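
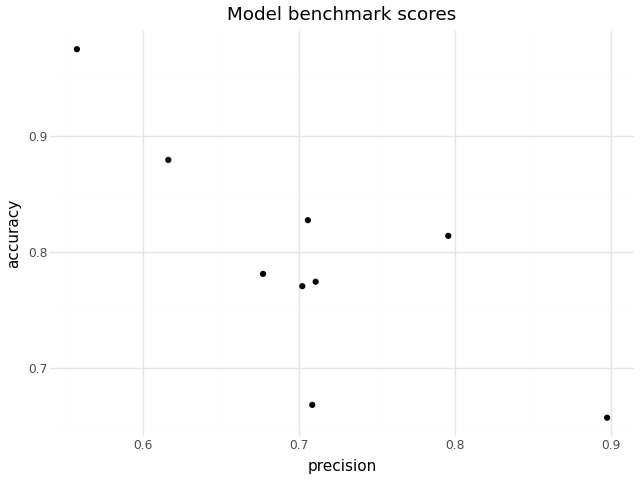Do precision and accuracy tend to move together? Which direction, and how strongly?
negative, strong

Points are negatively correlated; strong (|r| ≈ 0.8).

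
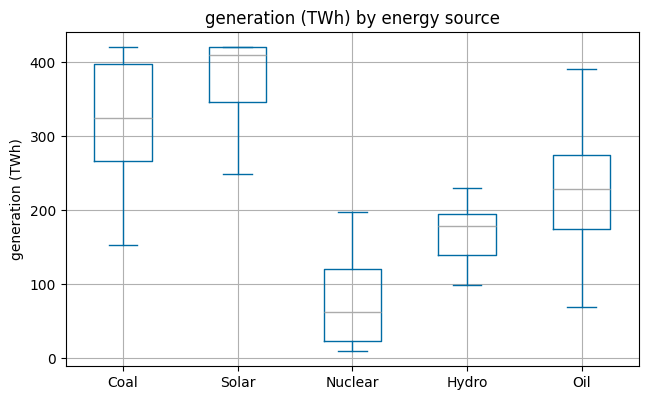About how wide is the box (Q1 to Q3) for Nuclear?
Q3 ≈ 100, Q1 ≈ 0; IQR ≈ 100.

≈ 100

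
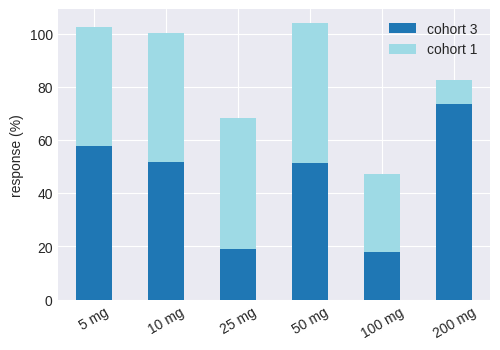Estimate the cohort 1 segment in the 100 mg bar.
≈ 30

cohort 1 top ≈ 50, bottom ≈ 20; segment ≈ 30.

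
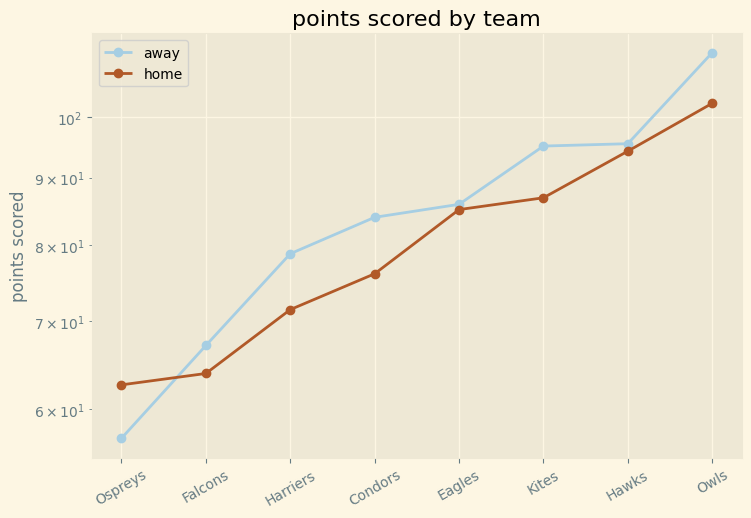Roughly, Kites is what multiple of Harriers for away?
Kites ≈ 95, Harriers ≈ 80; 95/80 ≈ 1.19.

≈ 1.19×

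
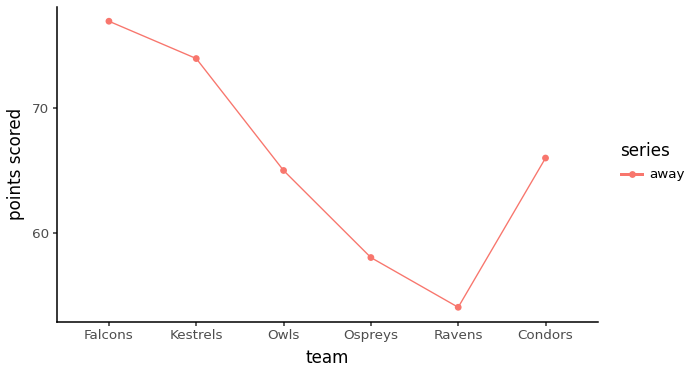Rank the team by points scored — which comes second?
Kestrels

Top 3: Falcons ≈ 76, Kestrels ≈ 74, Condors ≈ 66.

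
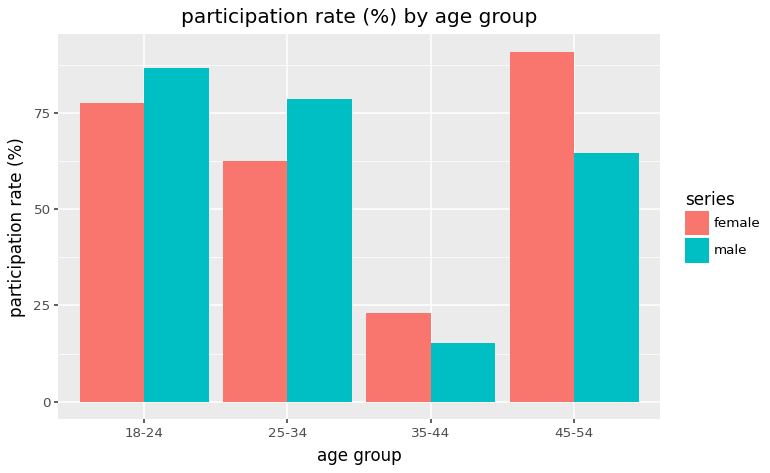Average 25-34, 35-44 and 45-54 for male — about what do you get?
(80 + 20 + 60) / 3 ≈ 53.

≈ 53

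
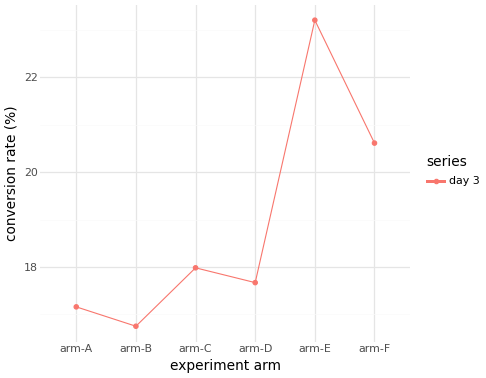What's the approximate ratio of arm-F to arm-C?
≈ 1.17×

arm-F ≈ 21, arm-C ≈ 18; 21/18 ≈ 1.17.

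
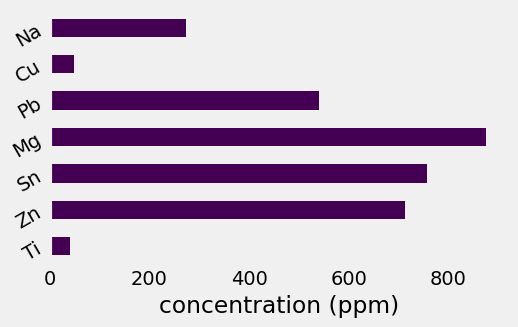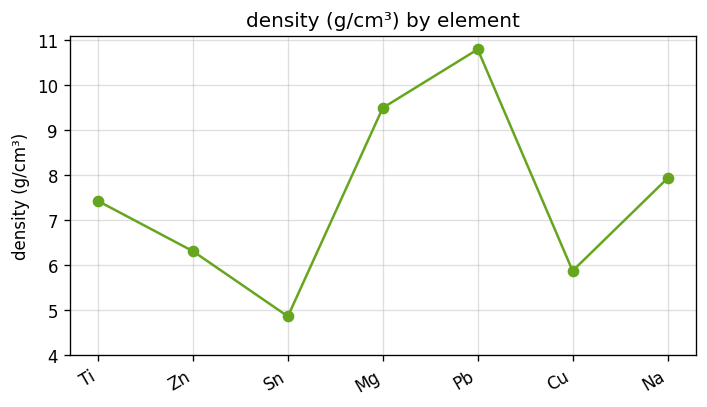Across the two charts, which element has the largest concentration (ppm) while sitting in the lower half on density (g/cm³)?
Chart 2 median density (g/cm³) ≈ 7; below-median elements: Zn, Sn, Cu. Among those, Sn has the highest concentration (ppm) (≈ 800).

Sn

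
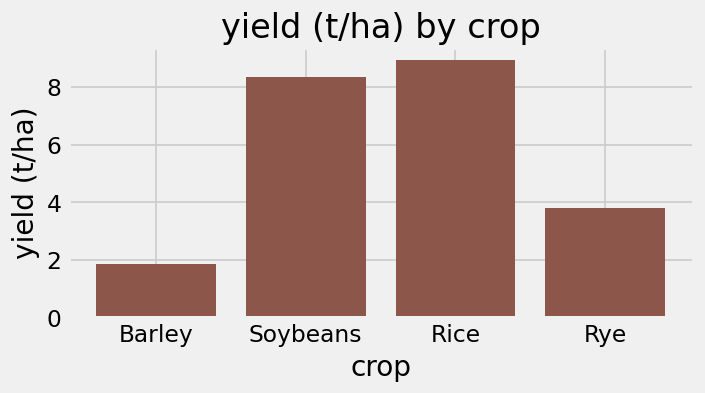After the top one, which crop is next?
Top 3: Rice ≈ 9, Soybeans ≈ 8, Rye ≈ 4.

Soybeans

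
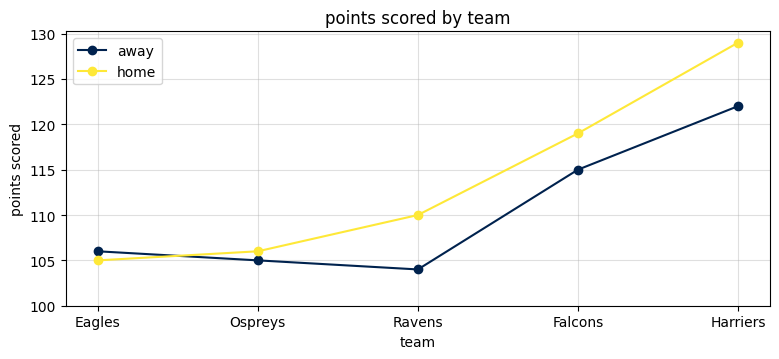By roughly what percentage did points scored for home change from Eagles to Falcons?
≈ +14.3%

Eagles ≈ 105, Falcons ≈ 120; (120 − 105) / 105 ≈ +14.3%.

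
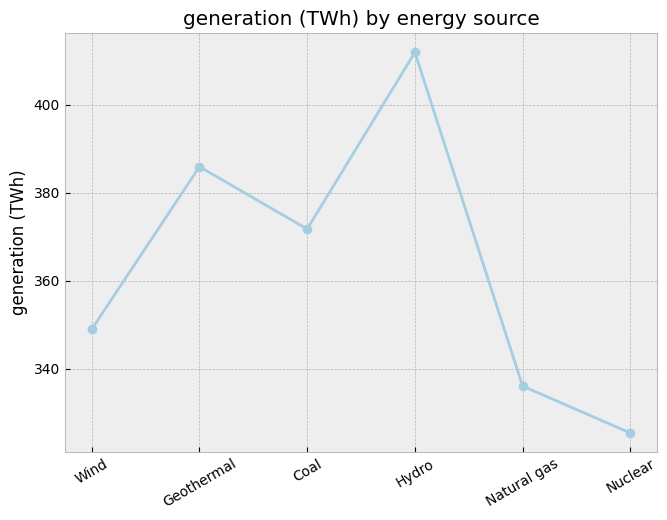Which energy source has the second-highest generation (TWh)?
Geothermal

Top 3: Hydro ≈ 410, Geothermal ≈ 390, Coal ≈ 370.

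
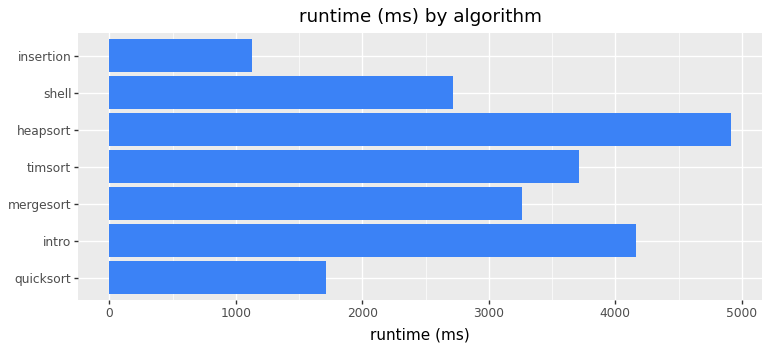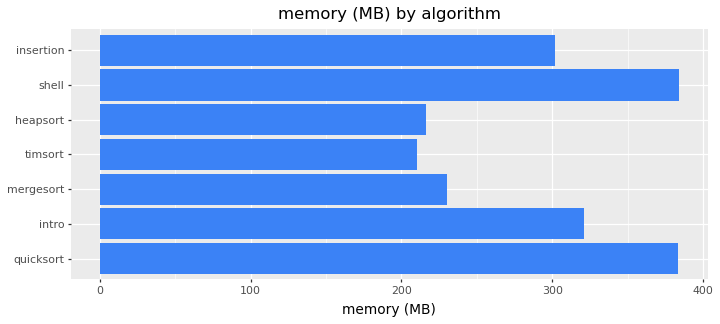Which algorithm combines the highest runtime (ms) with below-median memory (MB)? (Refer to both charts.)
heapsort

Chart 2 median memory (MB) ≈ 300; below-median algorithms: mergesort, timsort, heapsort. Among those, heapsort has the highest runtime (ms) (≈ 5000).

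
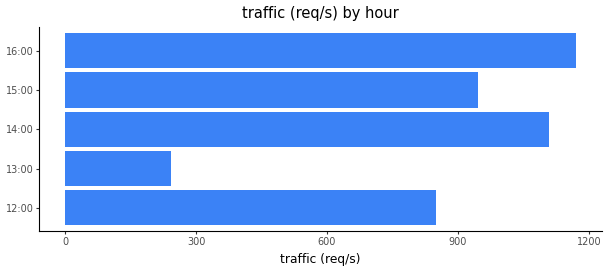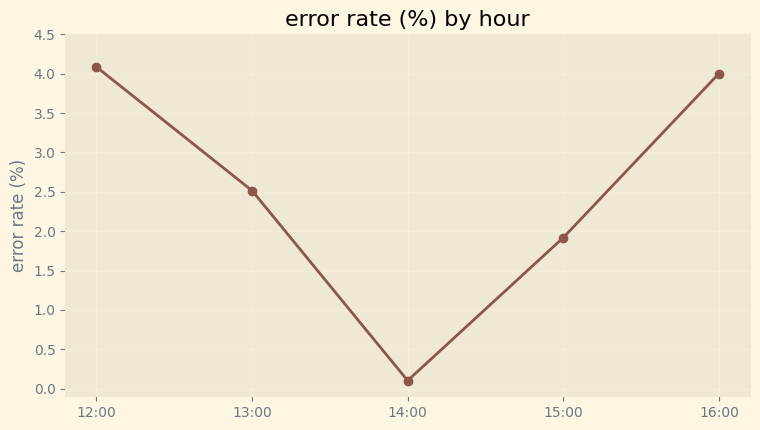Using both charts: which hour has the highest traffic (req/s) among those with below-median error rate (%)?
14:00

Chart 2 median error rate (%) ≈ 2.5; below-median hours: 14:00, 15:00. Among those, 14:00 has the highest traffic (req/s) (≈ 1200).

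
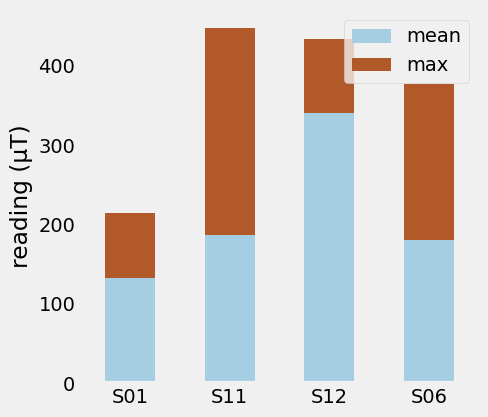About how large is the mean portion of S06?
≈ 200

mean top ≈ 200, bottom ≈ 0; segment ≈ 200.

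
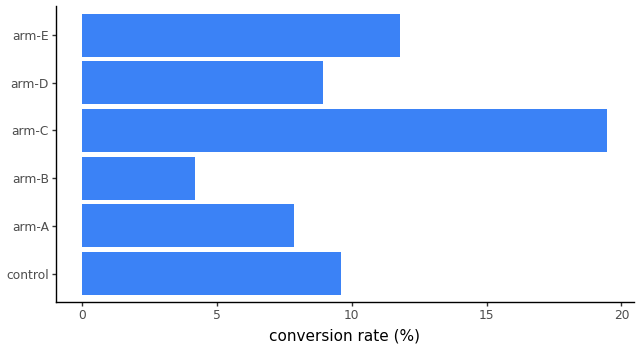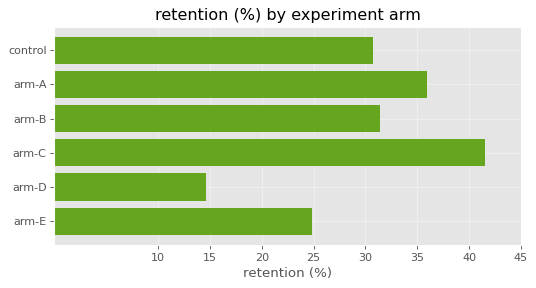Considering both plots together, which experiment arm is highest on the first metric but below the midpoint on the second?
arm-E

Chart 2 median retention (%) ≈ 30; below-median experiment arms: control, arm-D, arm-E. Among those, arm-E has the highest conversion rate (%) (≈ 12).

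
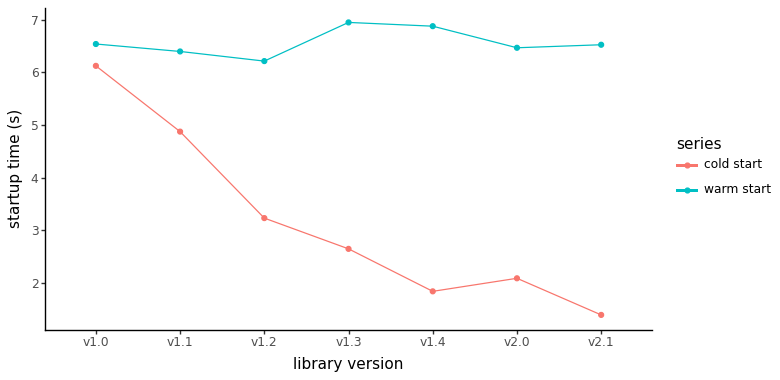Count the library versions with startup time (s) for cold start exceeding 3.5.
Above 3.5: v1.0, v1.1.

2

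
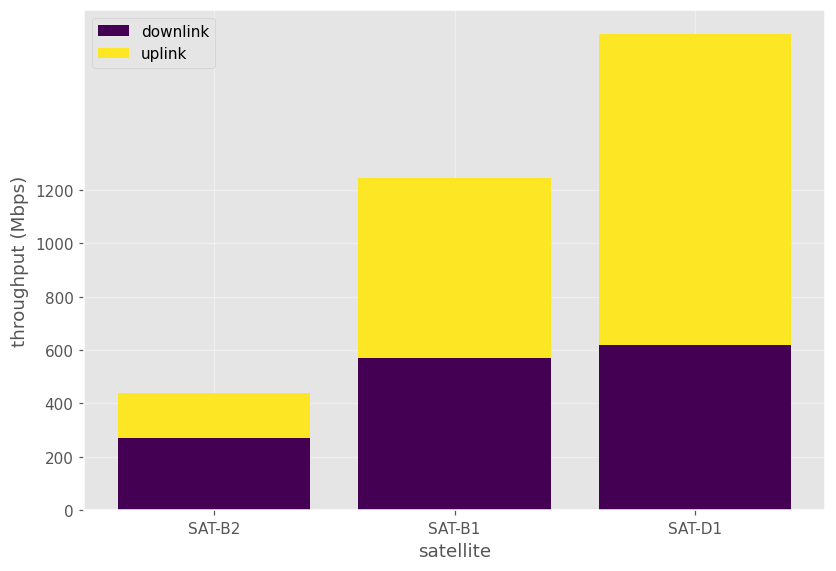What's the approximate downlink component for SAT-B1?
≈ 600

downlink top ≈ 600, bottom ≈ 0; segment ≈ 600.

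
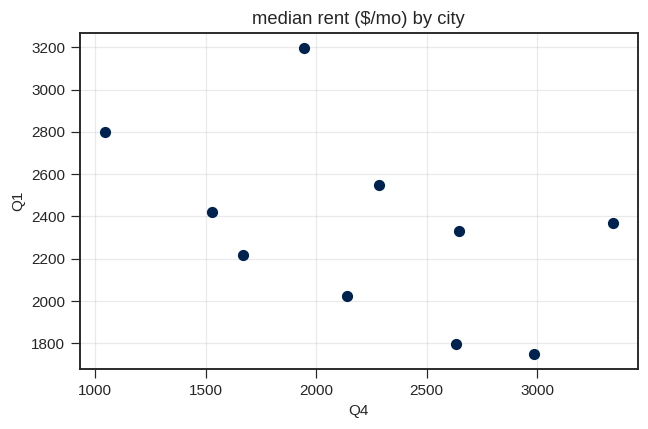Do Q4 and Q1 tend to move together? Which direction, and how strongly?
Points are negatively correlated; moderate (|r| ≈ 0.5).

negative, moderate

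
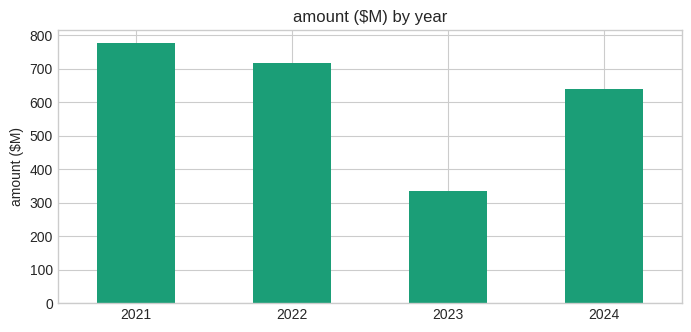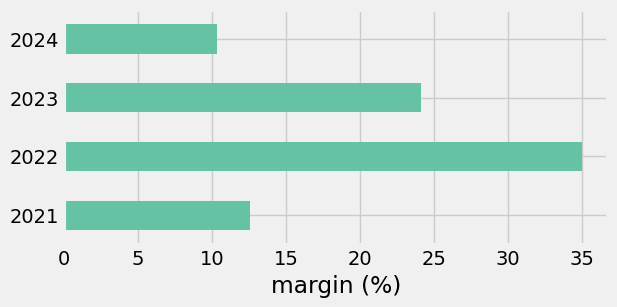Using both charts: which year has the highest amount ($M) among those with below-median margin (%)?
Chart 2 median margin (%) ≈ 20; below-median years: 2021, 2024. Among those, 2021 has the highest amount ($M) (≈ 800).

2021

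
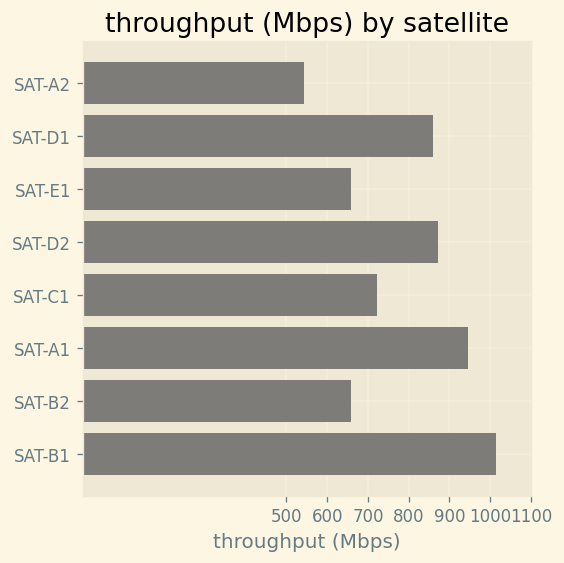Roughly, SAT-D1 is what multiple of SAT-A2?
SAT-D1 ≈ 900, SAT-A2 ≈ 500; 900/500 ≈ 1.8.

≈ 1.8×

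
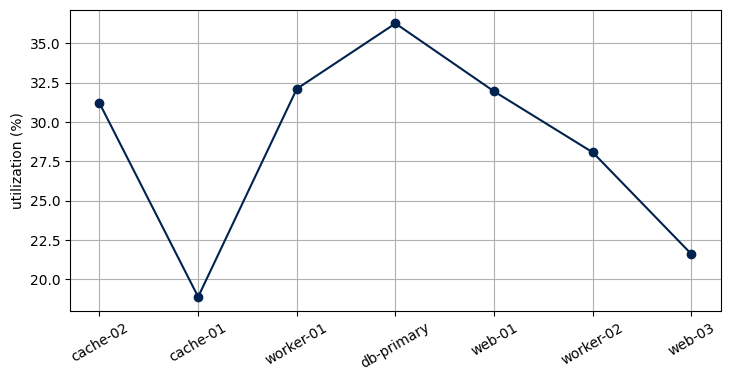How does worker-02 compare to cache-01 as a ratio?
worker-02 ≈ 28, cache-01 ≈ 18; 28/18 ≈ 1.56.

≈ 1.56×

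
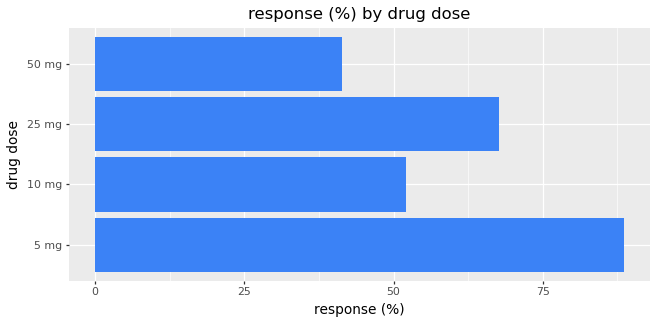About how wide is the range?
≈ 50

Max 5 mg ≈ 90, min 50 mg ≈ 40; range ≈ 50.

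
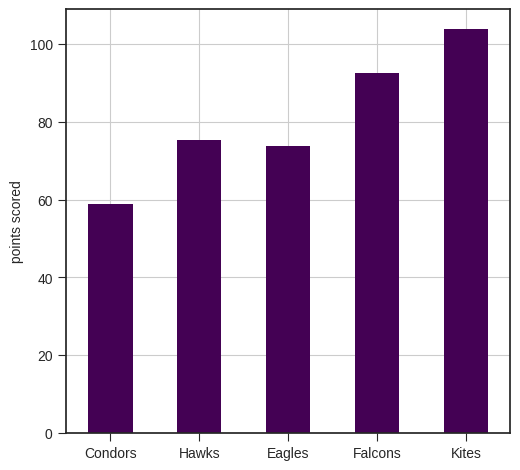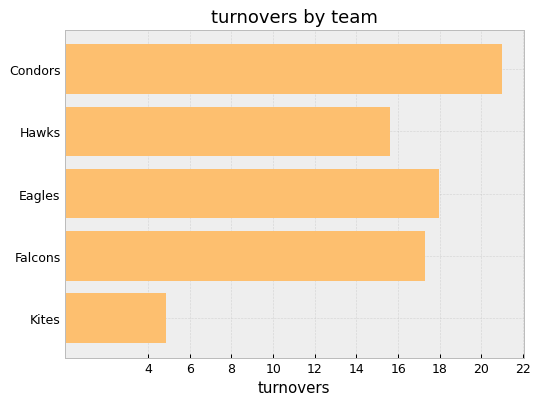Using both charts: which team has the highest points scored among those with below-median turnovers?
Kites

Chart 2 median turnovers ≈ 18; below-median teams: Hawks, Kites. Among those, Kites has the highest points scored (≈ 100).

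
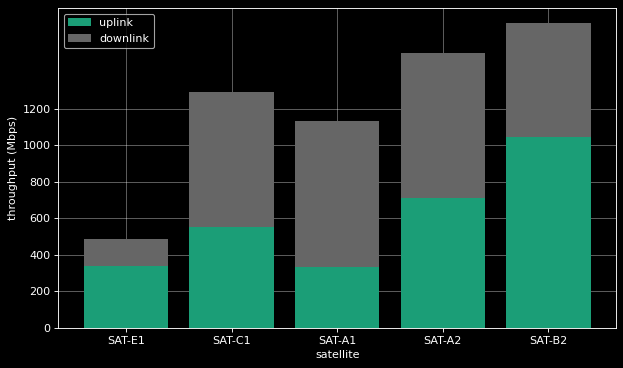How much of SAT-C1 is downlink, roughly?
≈ 600

downlink top ≈ 1200, bottom ≈ 600; segment ≈ 600.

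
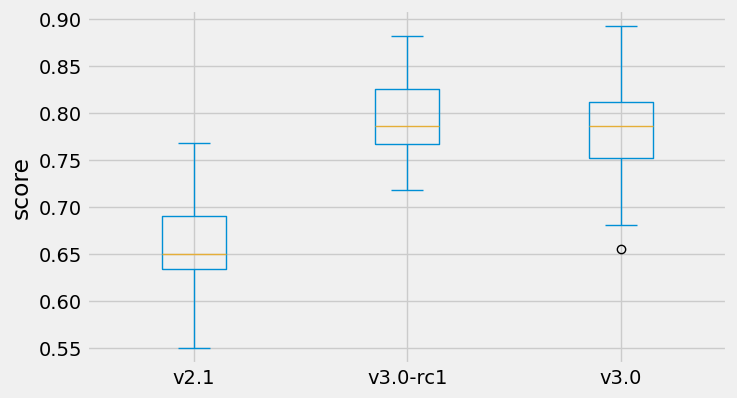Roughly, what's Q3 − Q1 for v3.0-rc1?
≈ 0.06

Q3 ≈ 0.82, Q1 ≈ 0.76; IQR ≈ 0.06.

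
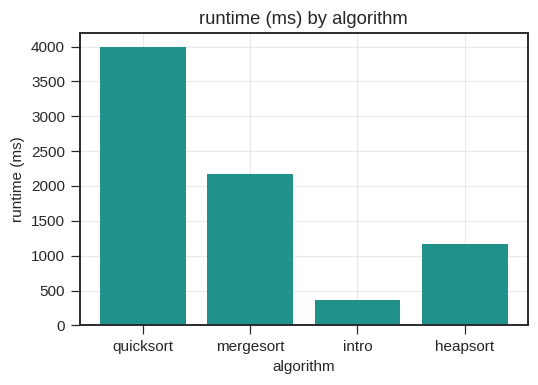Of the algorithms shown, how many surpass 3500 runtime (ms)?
1

Above 3500: quicksort.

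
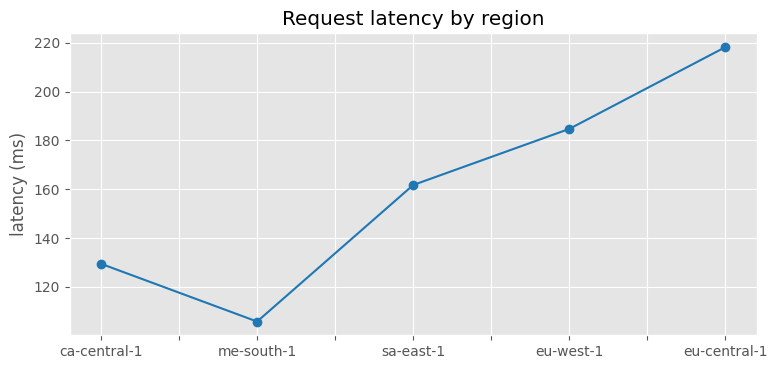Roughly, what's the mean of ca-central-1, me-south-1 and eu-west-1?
(130 + 110 + 180) / 3 ≈ 140.

≈ 140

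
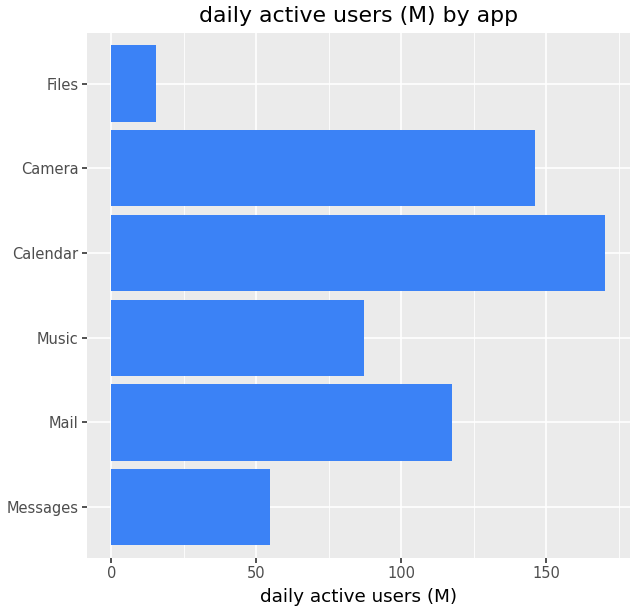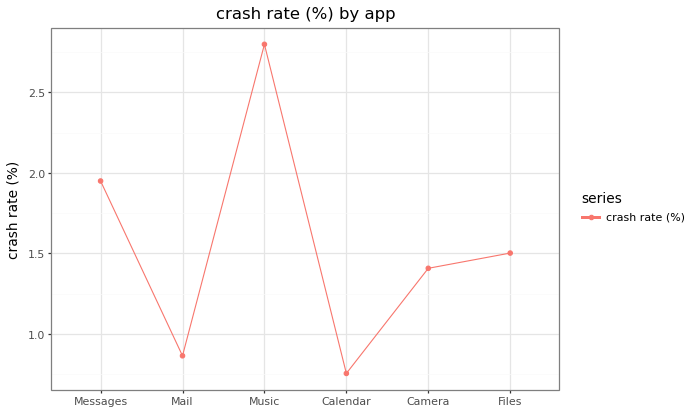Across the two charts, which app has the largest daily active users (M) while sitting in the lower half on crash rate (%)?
Calendar

Chart 2 median crash rate (%) ≈ 1.5; below-median apps: Mail, Calendar, Camera. Among those, Calendar has the highest daily active users (M) (≈ 180).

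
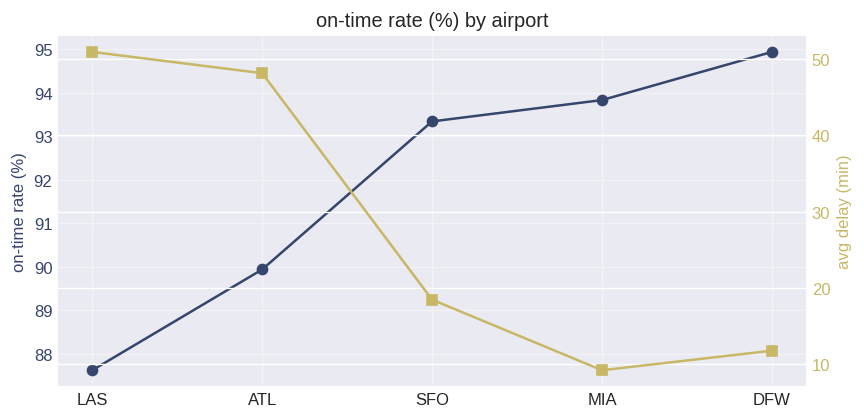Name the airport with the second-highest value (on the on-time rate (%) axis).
Top 3 (on the on-time rate (%) axis): DFW ≈ 95, MIA ≈ 94, SFO ≈ 93.

MIA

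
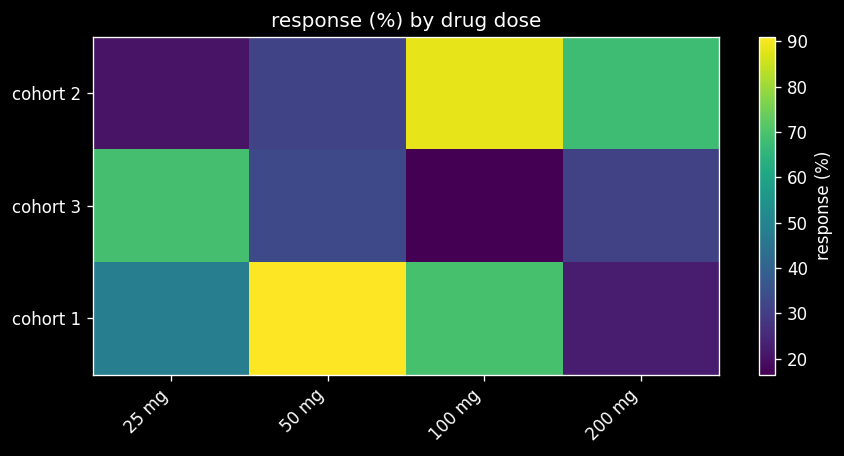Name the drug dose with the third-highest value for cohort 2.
Top 4 for cohort 2: 100 mg ≈ 90, 200 mg ≈ 70, 50 mg ≈ 30, 25 mg ≈ 20.

50 mg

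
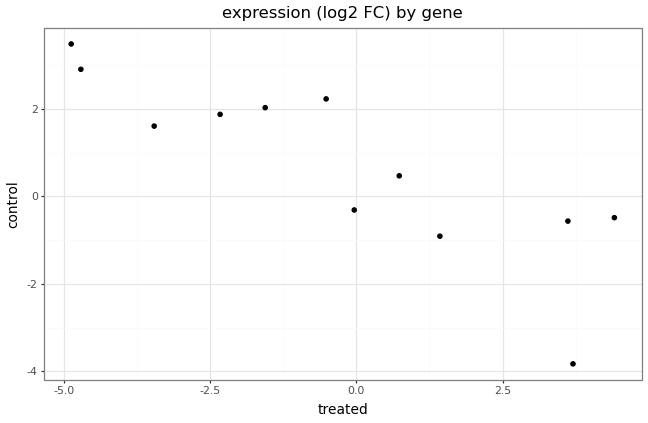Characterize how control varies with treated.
Points are negatively correlated; strong (|r| ≈ 0.9).

negative, strong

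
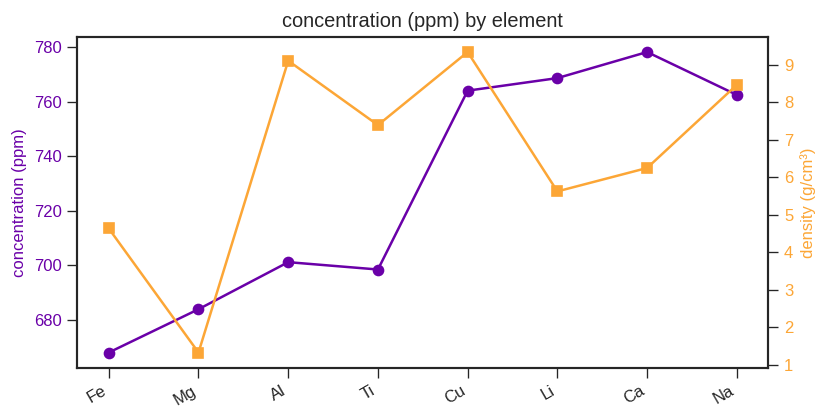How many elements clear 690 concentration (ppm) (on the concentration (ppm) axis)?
6

Above 690: Al, Ti, Cu, Li, Ca, Na.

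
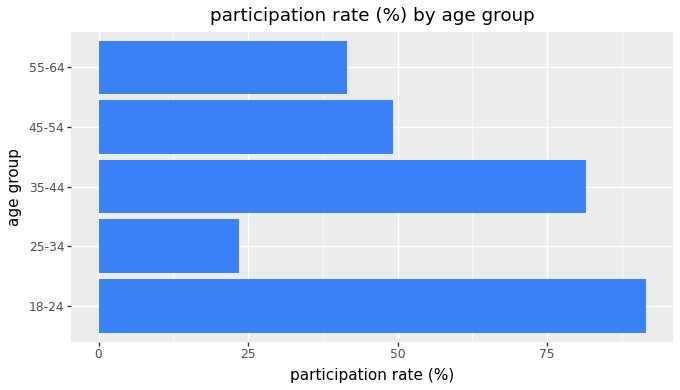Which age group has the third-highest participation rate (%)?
45-54

Top 4: 18-24 ≈ 90, 35-44 ≈ 80, 45-54 ≈ 50, 55-64 ≈ 40.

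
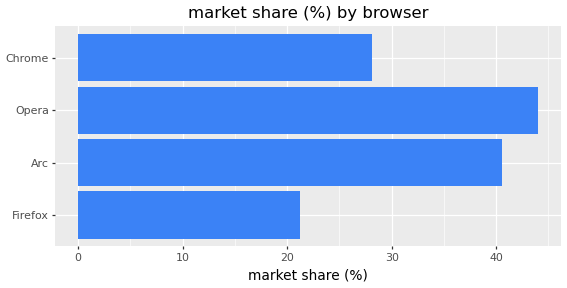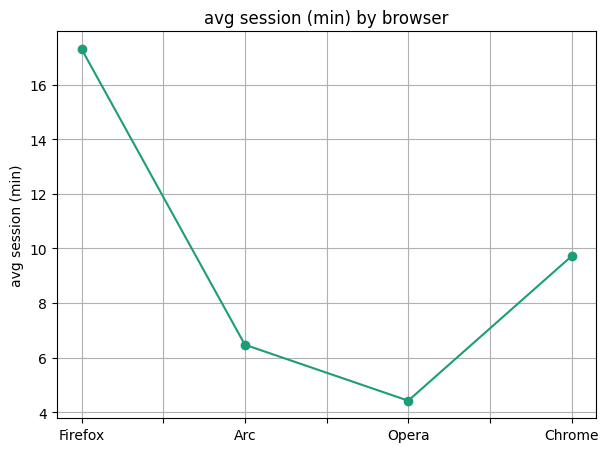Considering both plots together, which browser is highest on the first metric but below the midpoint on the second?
Chart 2 median avg session (min) ≈ 8; below-median browsers: Arc, Opera. Among those, Opera has the highest market share (%) (≈ 45).

Opera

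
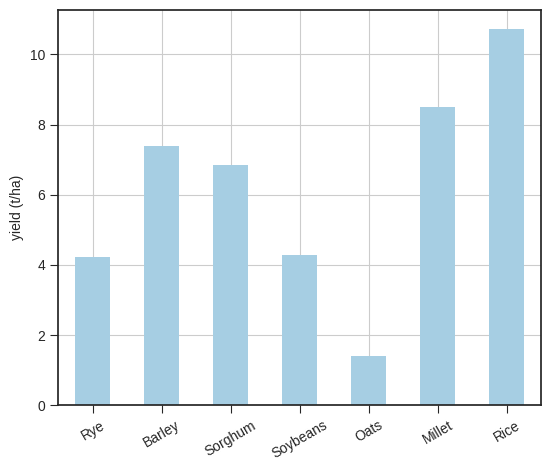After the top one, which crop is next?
Millet

Top 3: Rice ≈ 11, Millet ≈ 8, Barley ≈ 7.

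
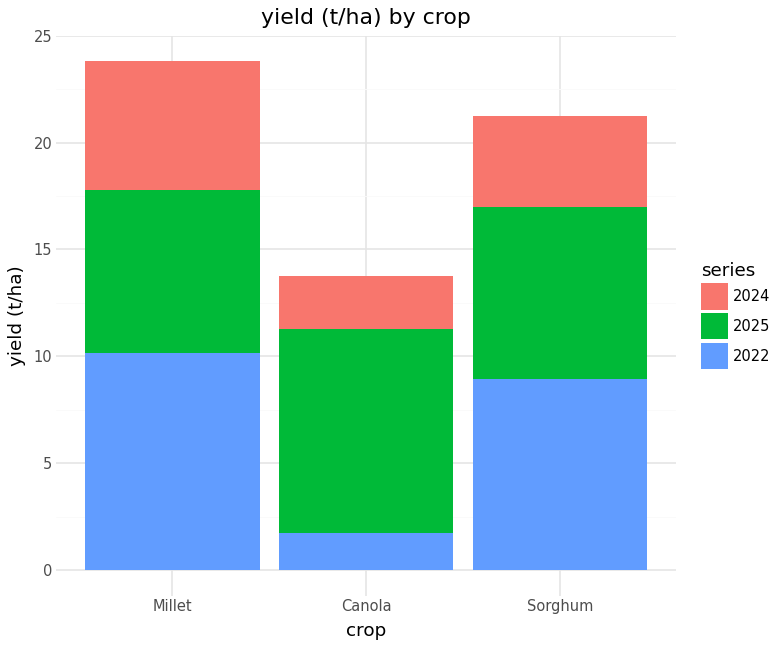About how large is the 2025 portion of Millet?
≈ 8

2025 top ≈ 18, bottom ≈ 10; segment ≈ 8.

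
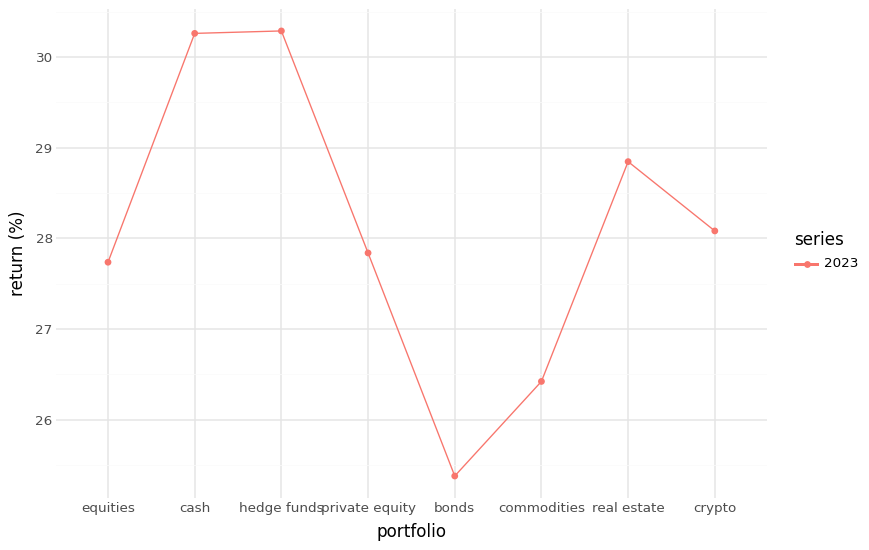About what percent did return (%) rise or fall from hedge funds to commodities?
≈ -13.1%

hedge funds ≈ 30.5, commodities ≈ 26.5; (26.5 − 30.5) / 30.5 ≈ -13.1%.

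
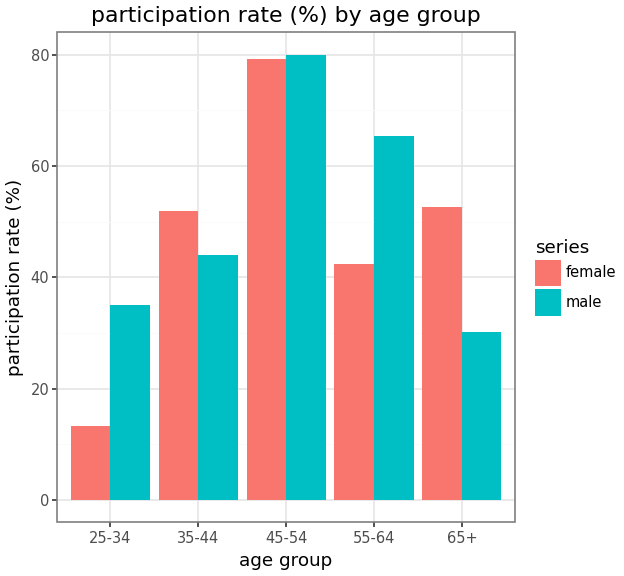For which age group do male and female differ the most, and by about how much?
55-64: male ≈ 70, female ≈ 40 → gap ≈ 30. Next-largest (65+) is only ≈ 20.

55-64, ≈ 30 %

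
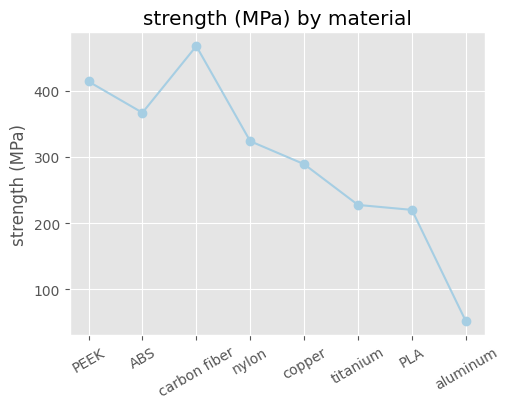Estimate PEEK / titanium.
PEEK ≈ 400, titanium ≈ 250; 400/250 ≈ 1.6.

≈ 1.6×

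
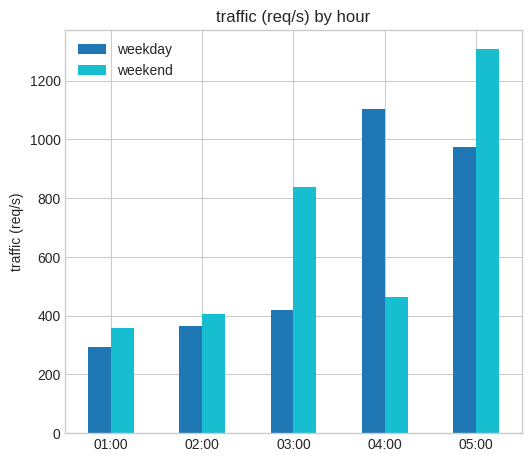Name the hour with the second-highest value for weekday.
05:00

Top 3 for weekday: 04:00 ≈ 1200, 05:00 ≈ 1000, 03:00 ≈ 400.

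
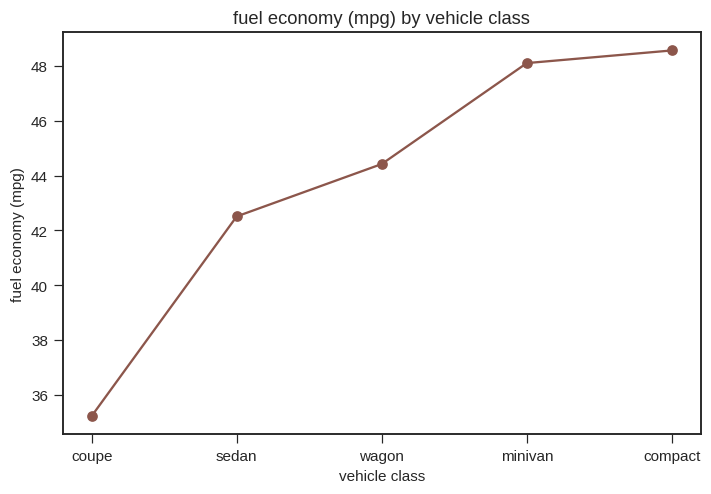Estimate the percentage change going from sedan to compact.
≈ +14.3%

sedan ≈ 42, compact ≈ 48; (48 − 42) / 42 ≈ +14.3%.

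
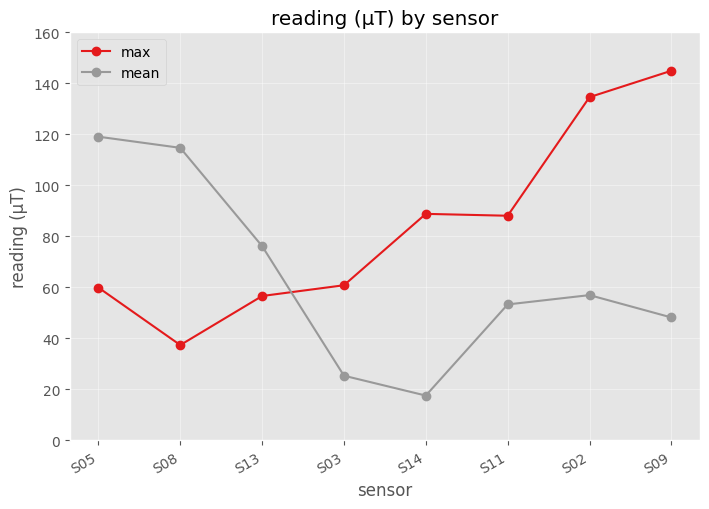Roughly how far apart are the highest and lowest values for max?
≈ 100

Max S09 ≈ 140, min S08 ≈ 40; range ≈ 100.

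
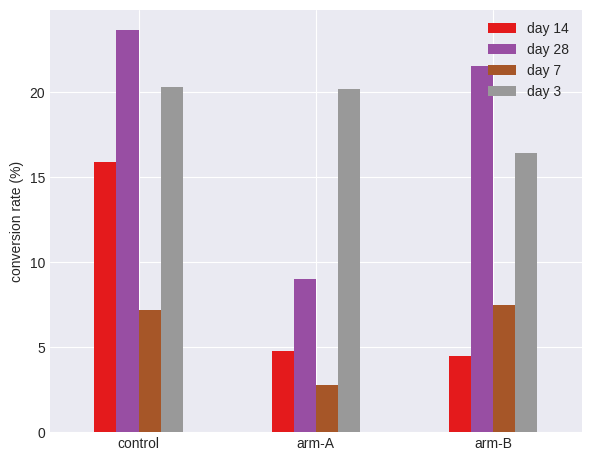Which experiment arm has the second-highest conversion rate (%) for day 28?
Top 3 for day 28: control ≈ 24, arm-B ≈ 22, arm-A ≈ 10.

arm-B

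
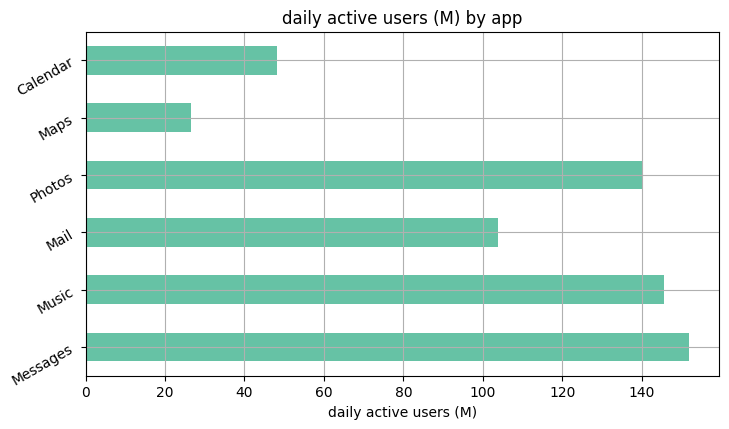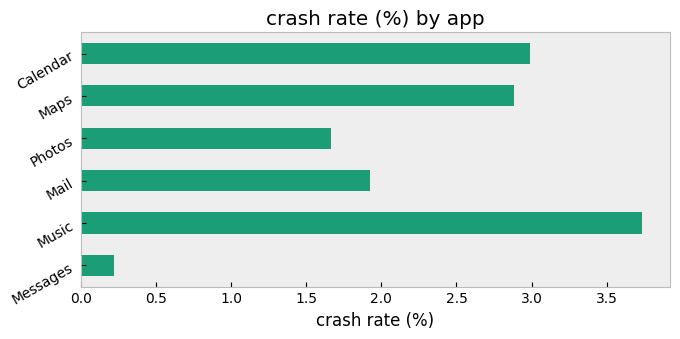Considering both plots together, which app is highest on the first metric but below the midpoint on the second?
Messages

Chart 2 median crash rate (%) ≈ 2.5; below-median apps: Messages, Mail, Photos. Among those, Messages has the highest daily active users (M) (≈ 160).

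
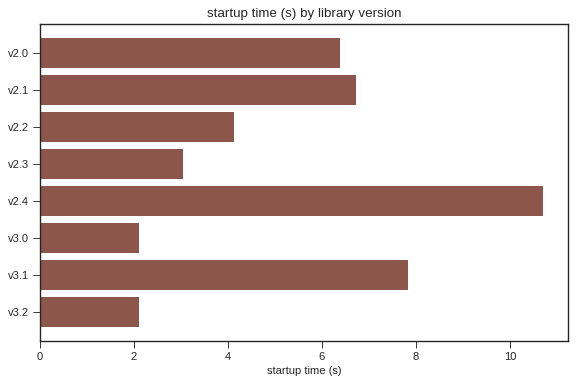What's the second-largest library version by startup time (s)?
Top 3: v2.4 ≈ 11, v3.1 ≈ 8, v2.1 ≈ 7.

v3.1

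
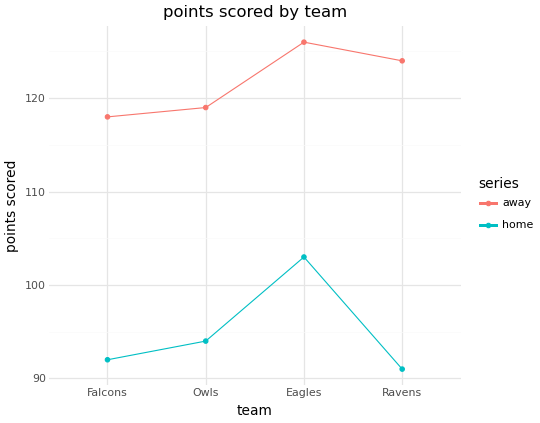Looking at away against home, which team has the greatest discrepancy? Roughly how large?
Ravens, ≈ 35

Ravens: away ≈ 125, home ≈ 90 → gap ≈ 35. Next-largest (Falcons) is only ≈ 30.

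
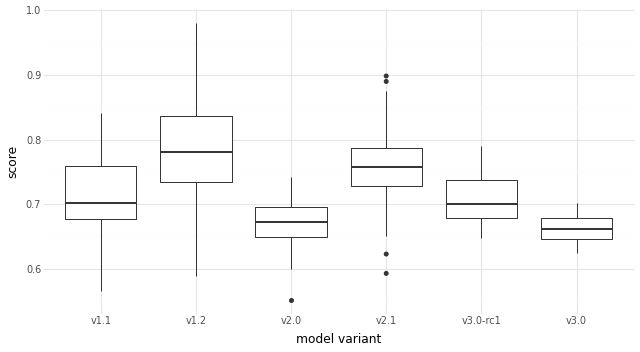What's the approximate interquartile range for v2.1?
≈ 0.06

Q3 ≈ 0.79, Q1 ≈ 0.73; IQR ≈ 0.06.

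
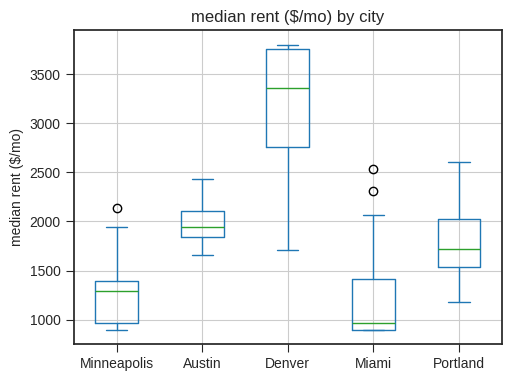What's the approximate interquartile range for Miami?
≈ 600

Q3 ≈ 1400, Q1 ≈ 800; IQR ≈ 600.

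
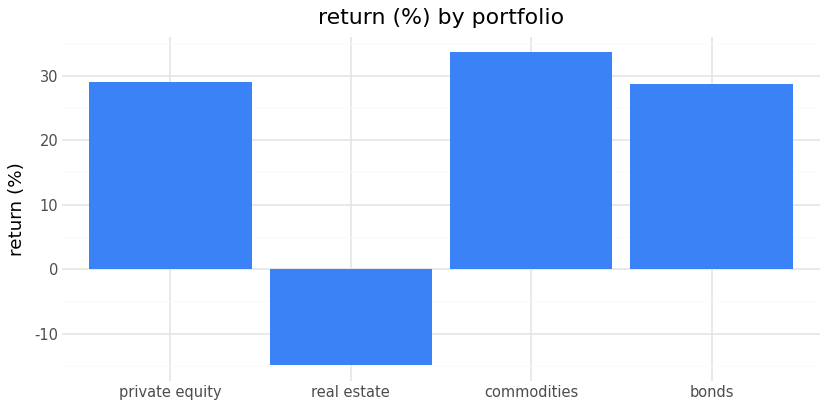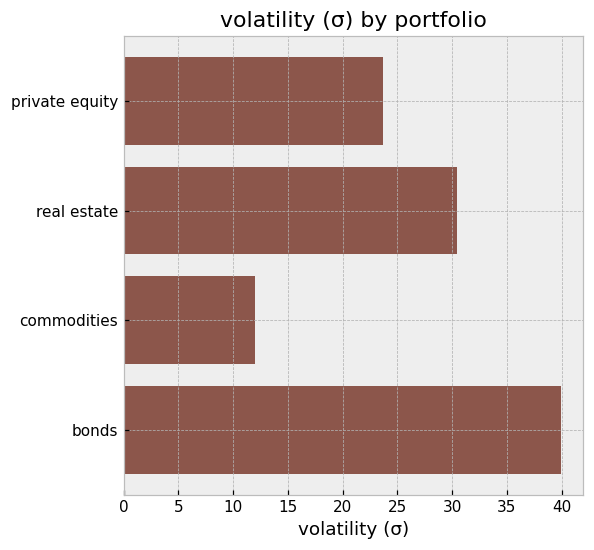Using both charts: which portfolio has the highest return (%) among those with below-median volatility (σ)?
commodities

Chart 2 median volatility (σ) ≈ 25; below-median portfolios: private equity, commodities. Among those, commodities has the highest return (%) (≈ 35).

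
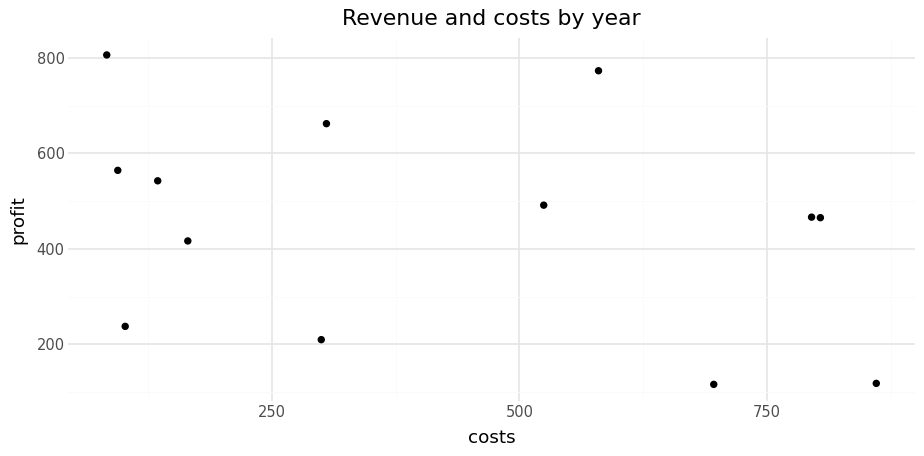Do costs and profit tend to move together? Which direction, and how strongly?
negative, weak

Points are negatively correlated; weak (|r| ≈ 0.3).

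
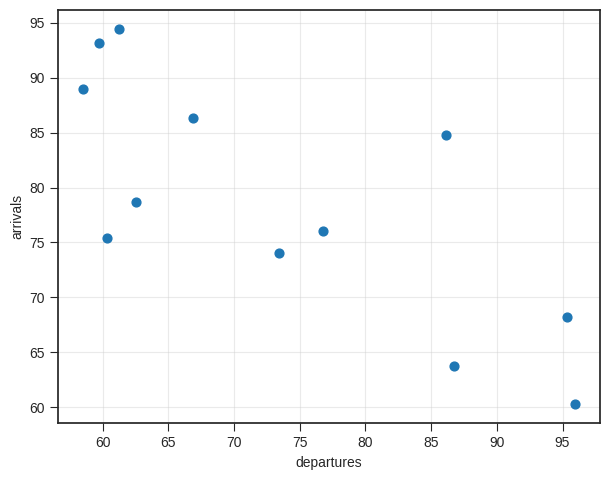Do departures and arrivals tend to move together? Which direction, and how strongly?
Points are negatively correlated; strong (|r| ≈ 0.8).

negative, strong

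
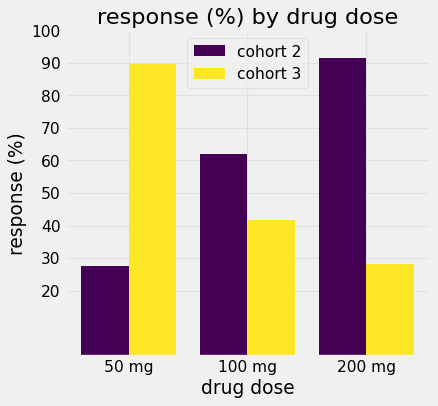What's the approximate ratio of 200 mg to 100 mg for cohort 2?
200 mg ≈ 90, 100 mg ≈ 60; 90/60 ≈ 1.5.

≈ 1.5×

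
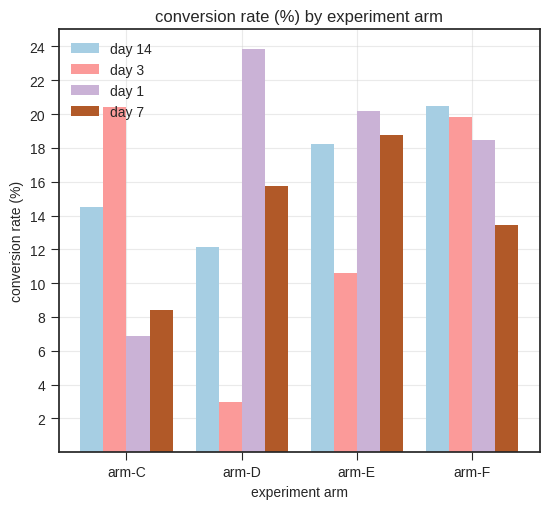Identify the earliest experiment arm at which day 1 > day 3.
arm-C: day 1 ≈ 6 vs day 3 ≈ 20 (not yet); arm-D: day 1 ≈ 24 vs day 3 ≈ 2 (first crossover).

arm-D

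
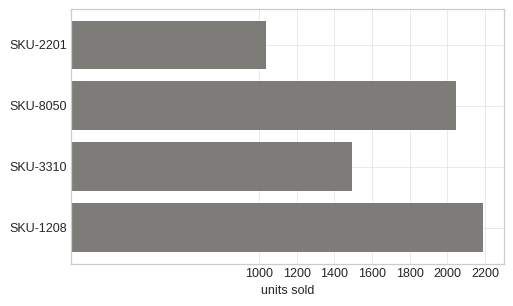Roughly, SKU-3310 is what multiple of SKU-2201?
≈ 1.4×

SKU-3310 ≈ 1400, SKU-2201 ≈ 1000; 1400/1000 ≈ 1.4.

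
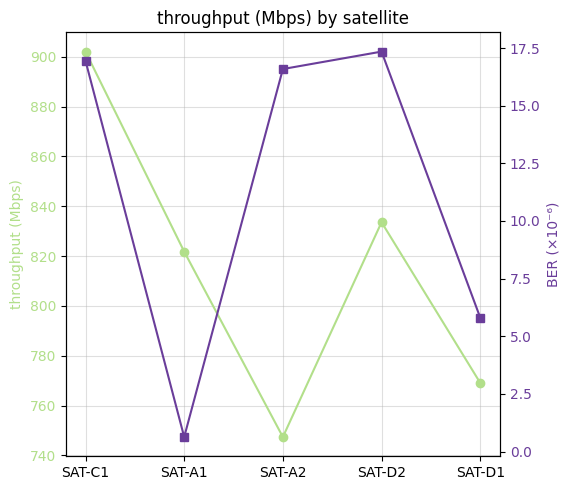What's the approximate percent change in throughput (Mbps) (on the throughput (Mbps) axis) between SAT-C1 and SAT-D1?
SAT-C1 ≈ 900, SAT-D1 ≈ 760; (760 − 900) / 900 ≈ -15.6%.

≈ -15.6%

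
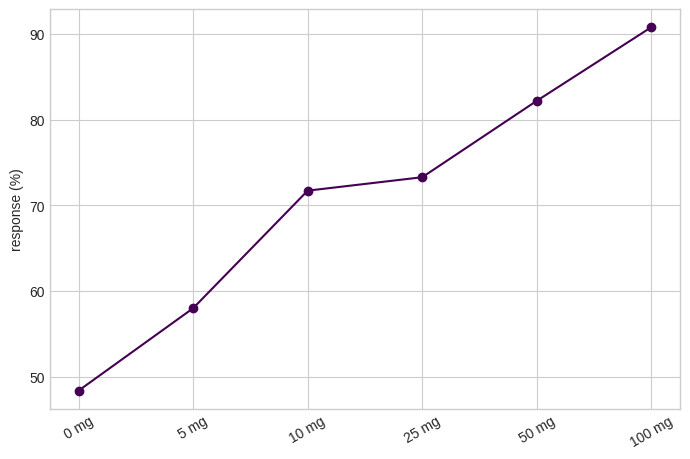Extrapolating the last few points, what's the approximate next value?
≈ 97.5

Last three: 75, 80, 90 → slope ≈ 7.5/step → next ≈ 97.5.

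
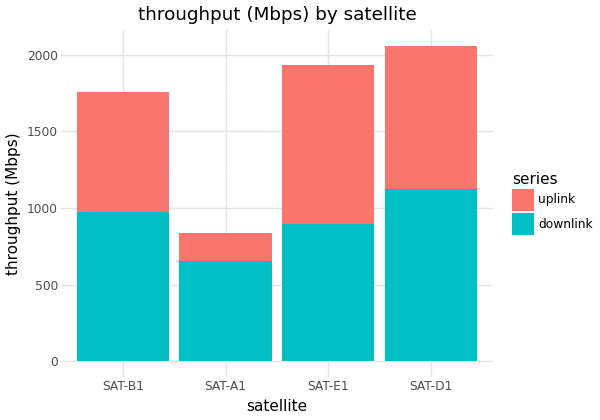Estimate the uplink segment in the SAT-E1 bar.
uplink top ≈ 2000, bottom ≈ 800; segment ≈ 1200.

≈ 1200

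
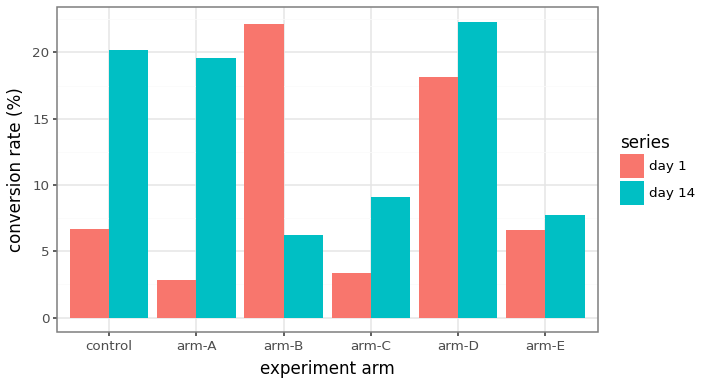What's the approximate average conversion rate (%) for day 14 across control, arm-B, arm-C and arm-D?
(20 + 6 + 10 + 22) / 4 ≈ 14.

≈ 14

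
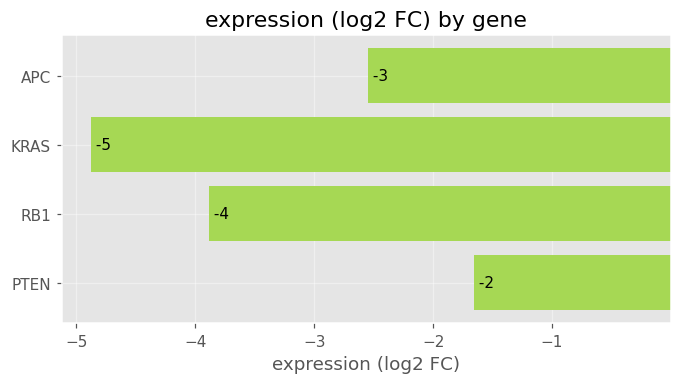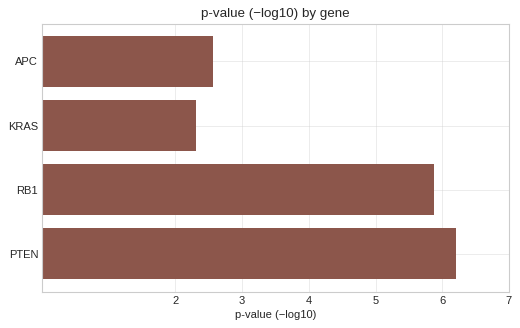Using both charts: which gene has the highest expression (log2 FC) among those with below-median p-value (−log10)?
APC

Chart 2 median p-value (−log10) ≈ 4; below-median genes: APC, KRAS. Among those, APC has the highest expression (log2 FC) (≈ -3).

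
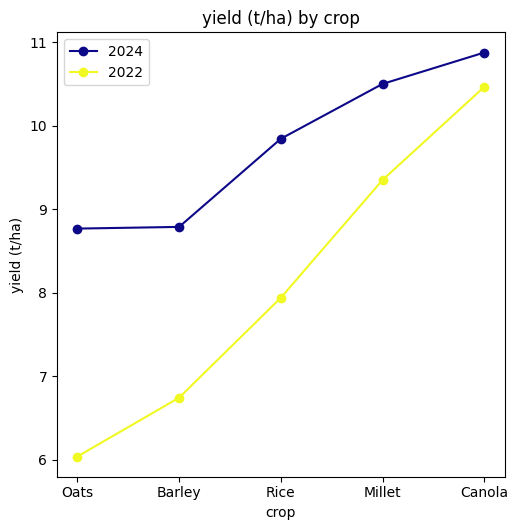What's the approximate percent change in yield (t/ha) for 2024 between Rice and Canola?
Rice ≈ 10.0, Canola ≈ 11.0; (11.0 − 10.0) / 10.0 ≈ +10%.

≈ +10%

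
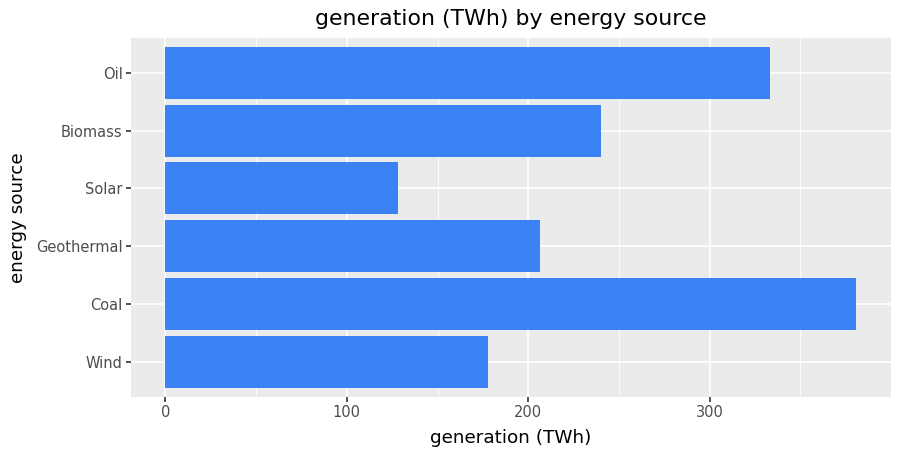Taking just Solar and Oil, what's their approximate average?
≈ 250

(150 + 350) / 2 ≈ 250.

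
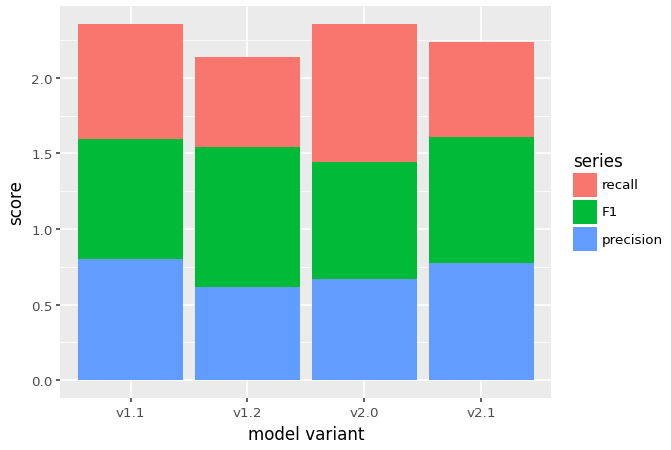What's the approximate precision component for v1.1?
≈ 0.8

precision top ≈ 0.8, bottom ≈ 0.0; segment ≈ 0.8.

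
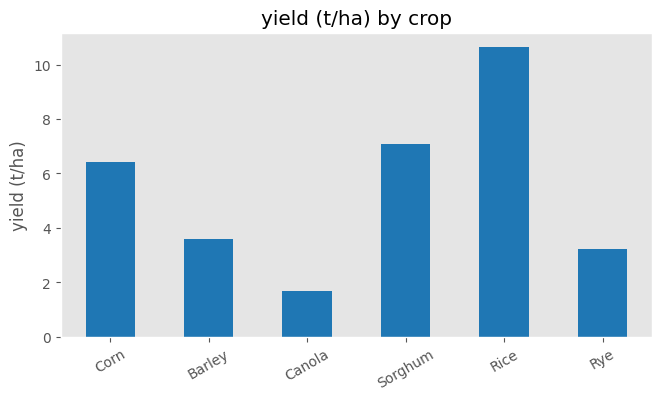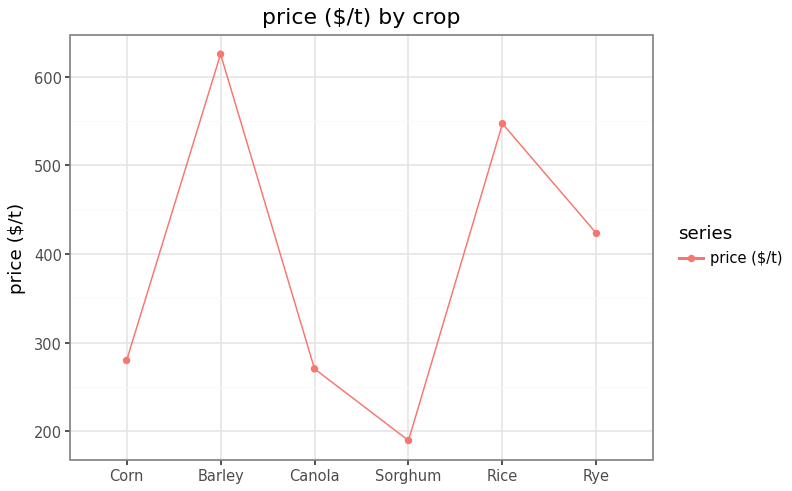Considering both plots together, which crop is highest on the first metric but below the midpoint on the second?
Sorghum

Chart 2 median price ($/t) ≈ 400; below-median crops: Corn, Canola, Sorghum. Among those, Sorghum has the highest yield (t/ha) (≈ 7).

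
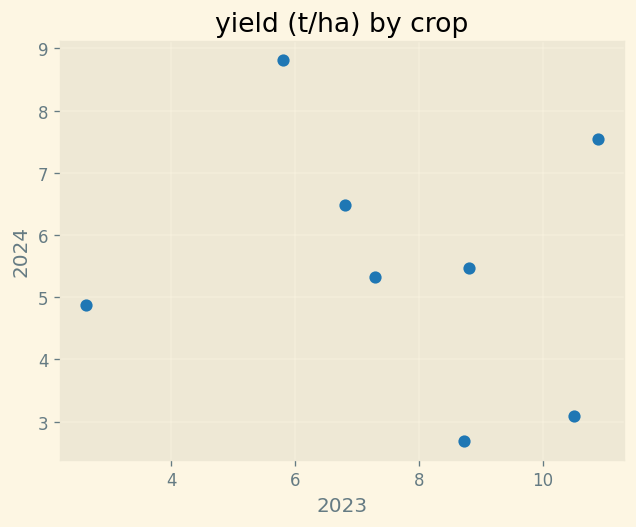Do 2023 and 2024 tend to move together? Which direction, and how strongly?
Points are roughly uncorrelated; weak (|r| ≈ 0.2).

no clear correlation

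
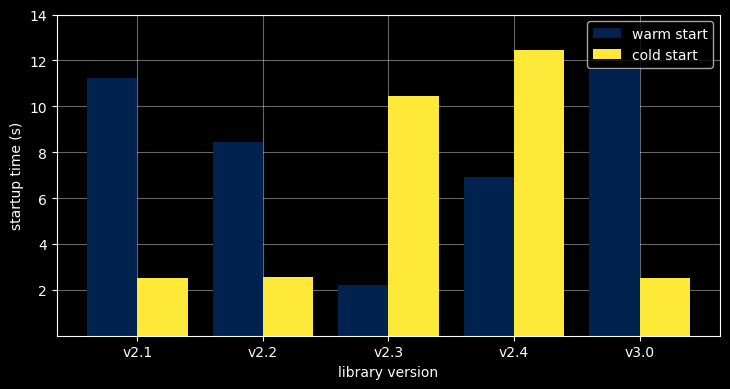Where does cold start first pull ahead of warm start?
v2.3

v2.2: cold start ≈ 2 vs warm start ≈ 8 (not yet); v2.3: cold start ≈ 10 vs warm start ≈ 2 (first crossover).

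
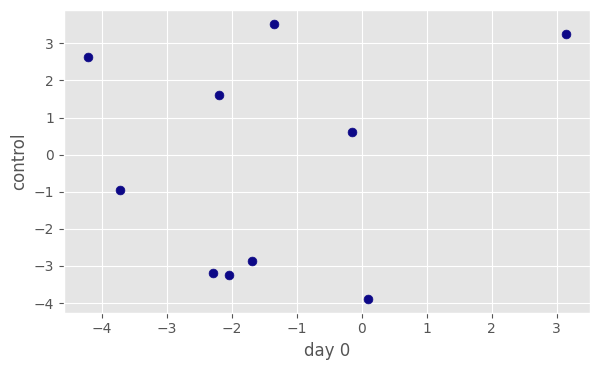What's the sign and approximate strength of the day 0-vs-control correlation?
no clear correlation

Points are roughly uncorrelated; weak (|r| ≈ 0.2).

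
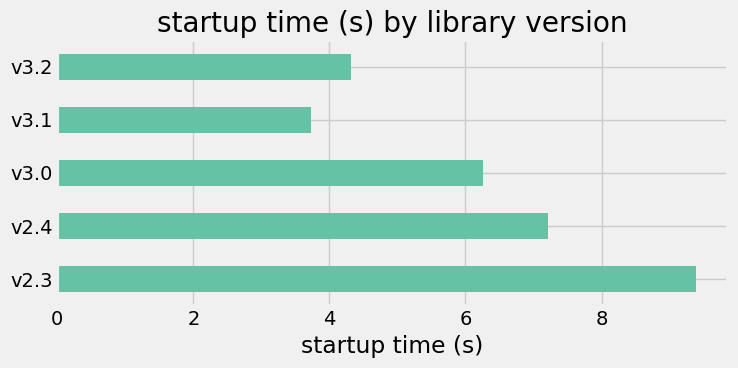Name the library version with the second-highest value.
Top 3: v2.3 ≈ 9, v2.4 ≈ 7, v3.0 ≈ 6.

v2.4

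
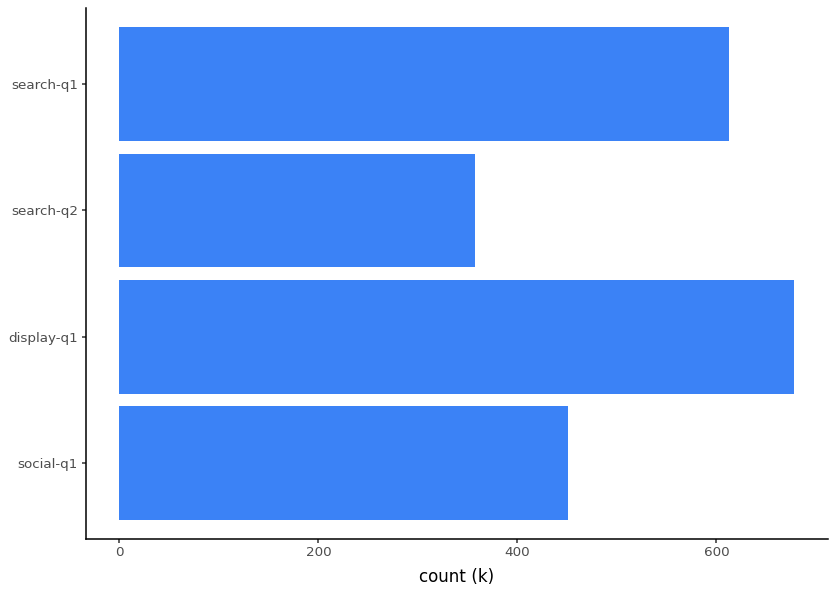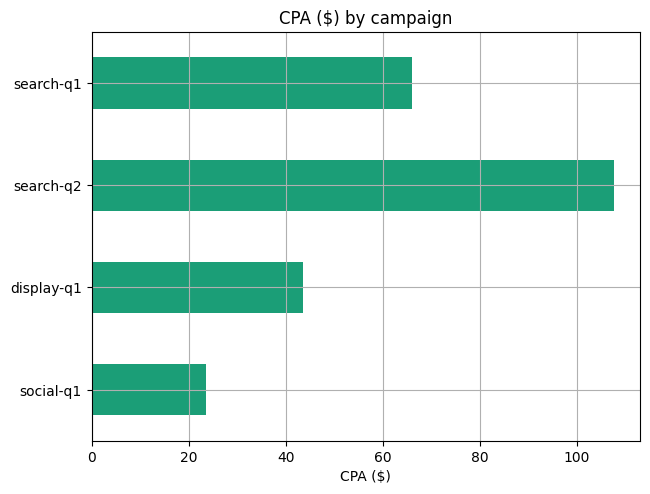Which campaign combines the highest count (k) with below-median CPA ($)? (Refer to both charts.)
display-q1

Chart 2 median CPA ($) ≈ 50; below-median campaigns: social-q1, display-q1. Among those, display-q1 has the highest count (k) (≈ 700).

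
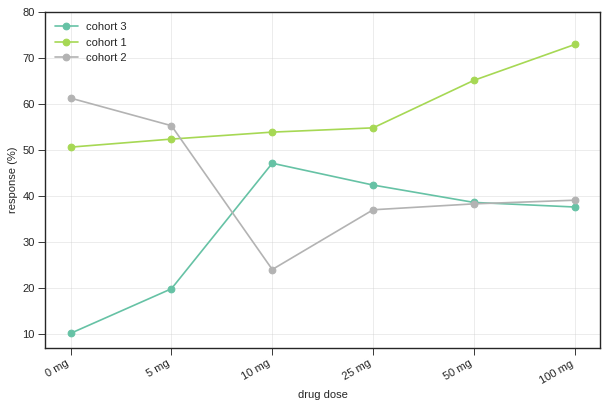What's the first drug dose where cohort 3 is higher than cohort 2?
10 mg

5 mg: cohort 3 ≈ 20 vs cohort 2 ≈ 60 (not yet); 10 mg: cohort 3 ≈ 50 vs cohort 2 ≈ 20 (first crossover).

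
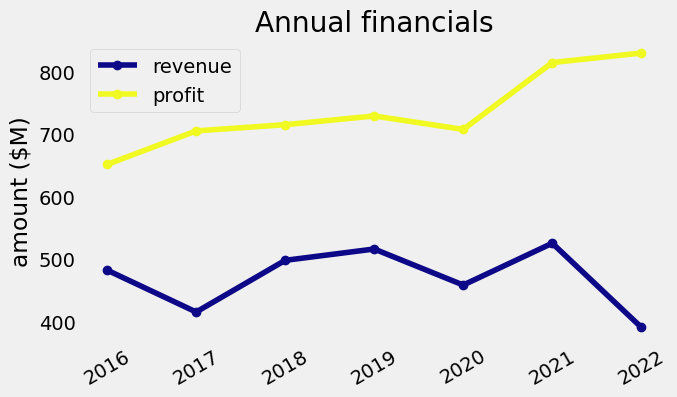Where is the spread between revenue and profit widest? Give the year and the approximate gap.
2022, ≈ 450 $M

2022: revenue ≈ 400, profit ≈ 850 → gap ≈ 450. Next-largest (2017) is only ≈ 300.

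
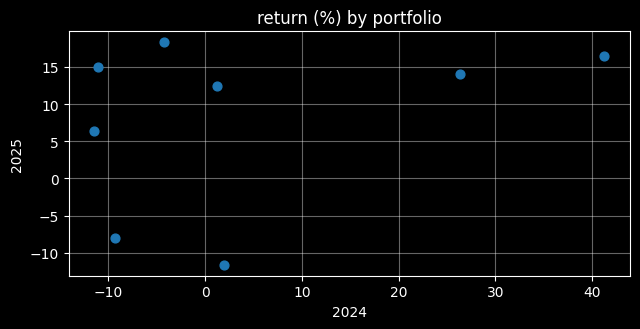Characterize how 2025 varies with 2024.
positive, weak

Points are positively correlated; weak (|r| ≈ 0.3).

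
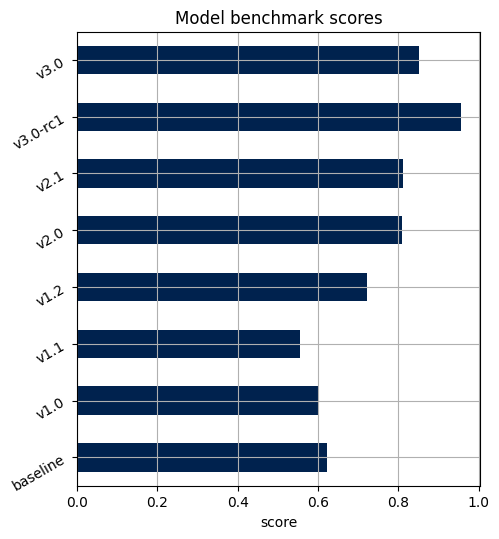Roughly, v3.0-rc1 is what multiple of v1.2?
≈ 1.43×

v3.0-rc1 ≈ 1.0, v1.2 ≈ 0.7; 1.0/0.7 ≈ 1.43.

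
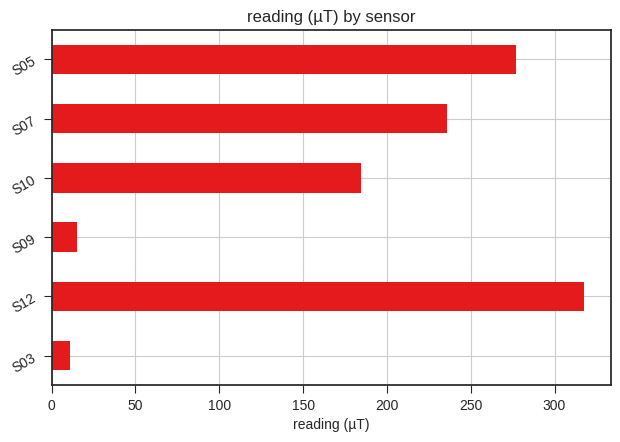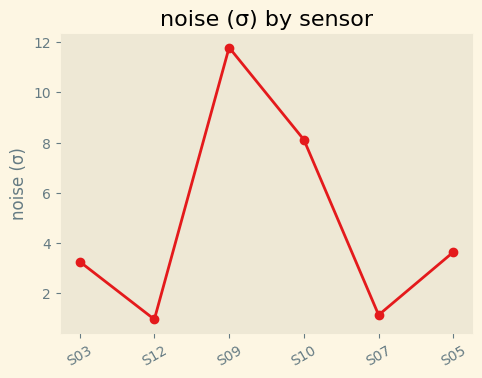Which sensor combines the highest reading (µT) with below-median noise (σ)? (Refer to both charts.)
Chart 2 median noise (σ) ≈ 4; below-median sensors: S03, S12, S07. Among those, S12 has the highest reading (µT) (≈ 300).

S12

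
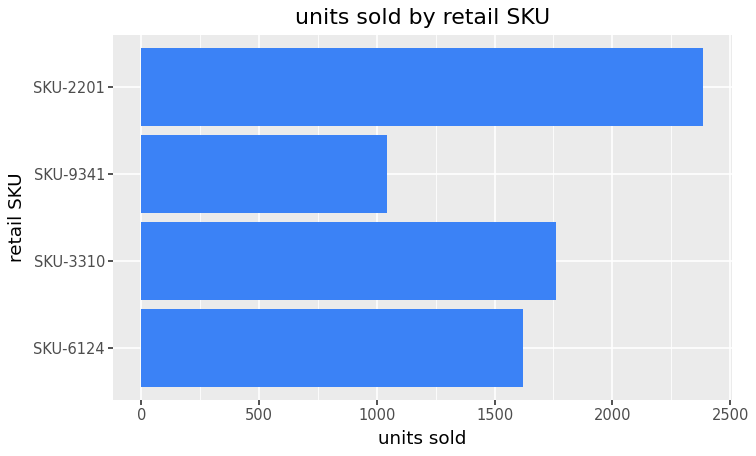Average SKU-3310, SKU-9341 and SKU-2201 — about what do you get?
(1800 + 1000 + 2400) / 3 ≈ 1733.

≈ 1733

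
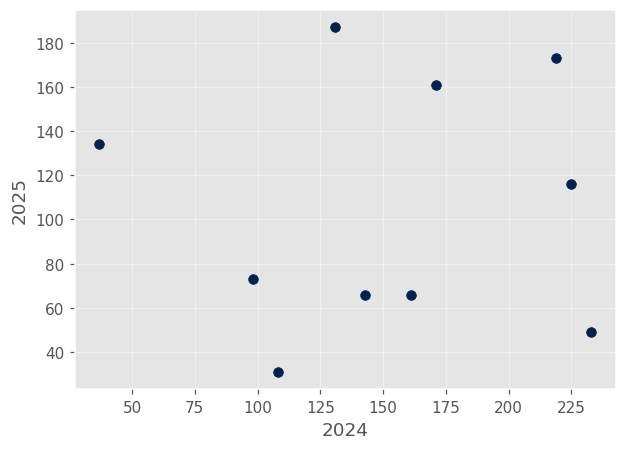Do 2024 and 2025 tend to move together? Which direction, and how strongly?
Points are roughly uncorrelated; weak (|r| ≈ 0.1).

no clear correlation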